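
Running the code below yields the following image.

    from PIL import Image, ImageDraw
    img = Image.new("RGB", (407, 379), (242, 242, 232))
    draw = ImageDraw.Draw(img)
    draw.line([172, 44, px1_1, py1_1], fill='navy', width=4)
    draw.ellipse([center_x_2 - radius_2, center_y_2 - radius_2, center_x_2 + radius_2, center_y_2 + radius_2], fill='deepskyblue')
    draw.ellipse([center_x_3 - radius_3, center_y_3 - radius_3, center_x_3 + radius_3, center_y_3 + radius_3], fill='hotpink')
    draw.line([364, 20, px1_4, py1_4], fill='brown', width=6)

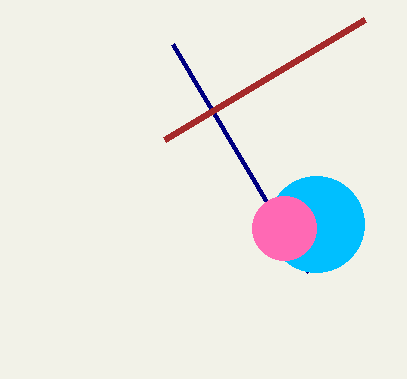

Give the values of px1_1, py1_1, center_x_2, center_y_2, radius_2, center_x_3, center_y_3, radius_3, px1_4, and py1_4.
px1_1 = 308; py1_1 = 272; center_x_2 = 316; center_y_2 = 224; radius_2 = 48; center_x_3 = 284; center_y_3 = 228; radius_3 = 32; px1_4 = 164; py1_4 = 140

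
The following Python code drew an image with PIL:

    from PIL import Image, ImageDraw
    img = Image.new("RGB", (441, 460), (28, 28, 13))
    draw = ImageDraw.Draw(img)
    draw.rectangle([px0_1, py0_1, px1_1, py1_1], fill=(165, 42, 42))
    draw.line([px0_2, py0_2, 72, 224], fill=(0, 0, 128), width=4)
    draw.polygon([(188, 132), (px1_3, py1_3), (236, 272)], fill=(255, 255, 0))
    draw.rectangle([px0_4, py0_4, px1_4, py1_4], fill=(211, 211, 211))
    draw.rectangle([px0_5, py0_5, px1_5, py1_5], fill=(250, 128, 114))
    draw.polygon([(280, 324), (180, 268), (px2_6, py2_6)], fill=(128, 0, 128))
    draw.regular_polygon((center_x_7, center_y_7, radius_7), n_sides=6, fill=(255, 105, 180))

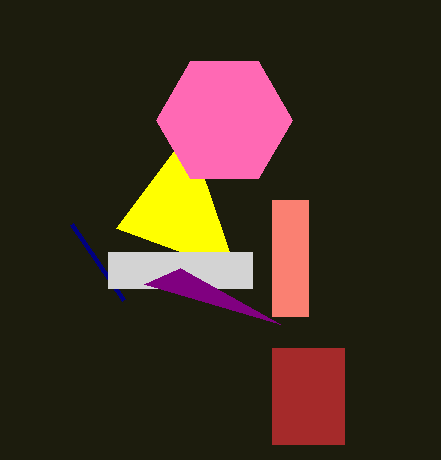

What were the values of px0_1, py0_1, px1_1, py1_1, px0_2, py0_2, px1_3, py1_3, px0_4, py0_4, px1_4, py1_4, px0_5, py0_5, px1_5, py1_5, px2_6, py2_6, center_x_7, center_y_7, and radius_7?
px0_1 = 272
py0_1 = 348
px1_1 = 344
py1_1 = 444
px0_2 = 124
py0_2 = 300
px1_3 = 116
py1_3 = 228
px0_4 = 108
py0_4 = 252
px1_4 = 252
py1_4 = 288
px0_5 = 272
py0_5 = 200
px1_5 = 308
py1_5 = 316
px2_6 = 144
py2_6 = 284
center_x_7 = 224
center_y_7 = 120
radius_7 = 68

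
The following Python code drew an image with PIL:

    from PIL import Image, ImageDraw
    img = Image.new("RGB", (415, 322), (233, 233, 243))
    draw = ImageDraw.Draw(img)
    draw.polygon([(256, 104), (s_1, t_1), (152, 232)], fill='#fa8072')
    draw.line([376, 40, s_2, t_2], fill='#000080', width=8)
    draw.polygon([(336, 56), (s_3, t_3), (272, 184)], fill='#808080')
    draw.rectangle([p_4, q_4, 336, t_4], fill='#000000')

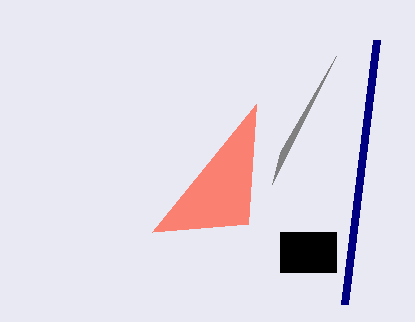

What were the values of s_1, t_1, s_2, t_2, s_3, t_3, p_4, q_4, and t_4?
s_1 = 248; t_1 = 224; s_2 = 344; t_2 = 304; s_3 = 280; t_3 = 152; p_4 = 280; q_4 = 232; t_4 = 272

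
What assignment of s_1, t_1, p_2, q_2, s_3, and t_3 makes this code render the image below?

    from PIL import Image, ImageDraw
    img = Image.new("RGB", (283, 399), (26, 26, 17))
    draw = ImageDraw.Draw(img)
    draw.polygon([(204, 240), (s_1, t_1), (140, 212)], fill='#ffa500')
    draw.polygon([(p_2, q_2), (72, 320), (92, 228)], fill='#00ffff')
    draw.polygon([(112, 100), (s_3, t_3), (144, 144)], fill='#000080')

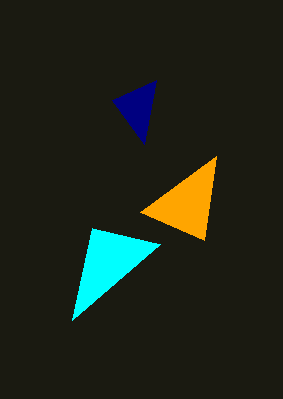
s_1 = 216; t_1 = 156; p_2 = 160; q_2 = 244; s_3 = 156; t_3 = 80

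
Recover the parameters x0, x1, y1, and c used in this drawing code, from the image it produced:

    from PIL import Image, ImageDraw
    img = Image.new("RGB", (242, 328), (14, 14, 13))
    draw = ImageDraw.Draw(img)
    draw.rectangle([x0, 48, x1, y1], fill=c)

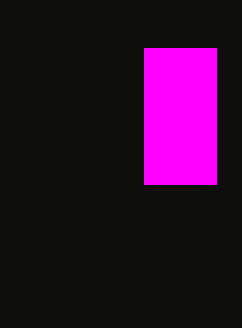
x0 = 144; x1 = 216; y1 = 184; c = 'magenta'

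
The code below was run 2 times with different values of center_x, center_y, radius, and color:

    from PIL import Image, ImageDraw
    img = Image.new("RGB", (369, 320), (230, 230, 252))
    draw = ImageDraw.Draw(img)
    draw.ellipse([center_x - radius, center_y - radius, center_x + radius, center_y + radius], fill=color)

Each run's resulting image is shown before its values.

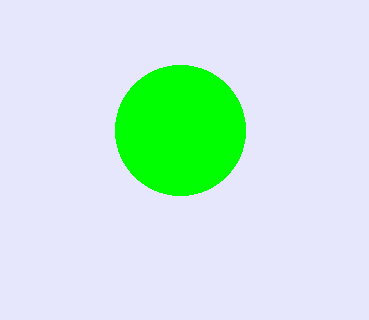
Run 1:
center_x = 180
center_y = 130
radius = 65
color = 'lime'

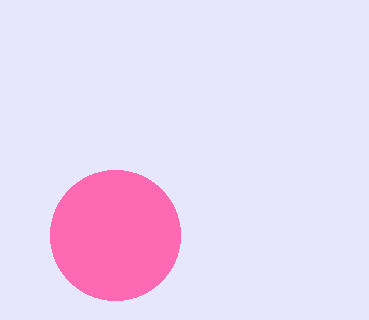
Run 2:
center_x = 115; center_y = 235; radius = 65; color = 'hotpink'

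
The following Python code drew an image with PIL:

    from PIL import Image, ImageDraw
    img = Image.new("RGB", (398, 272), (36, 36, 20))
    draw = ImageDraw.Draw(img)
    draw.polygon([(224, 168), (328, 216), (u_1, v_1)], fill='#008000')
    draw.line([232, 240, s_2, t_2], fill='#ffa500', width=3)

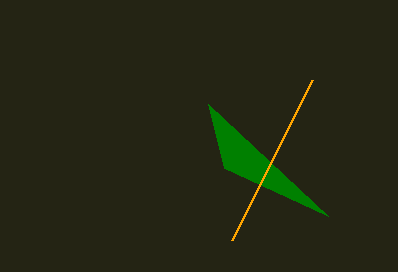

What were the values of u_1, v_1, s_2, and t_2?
u_1 = 208, v_1 = 104, s_2 = 312, t_2 = 80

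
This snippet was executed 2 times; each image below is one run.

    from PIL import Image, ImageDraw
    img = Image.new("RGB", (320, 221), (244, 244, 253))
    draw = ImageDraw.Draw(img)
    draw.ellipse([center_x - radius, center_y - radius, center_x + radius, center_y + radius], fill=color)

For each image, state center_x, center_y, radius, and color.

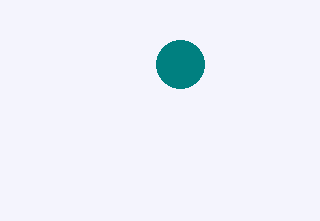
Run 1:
center_x = 180, center_y = 64, radius = 24, color = 'teal'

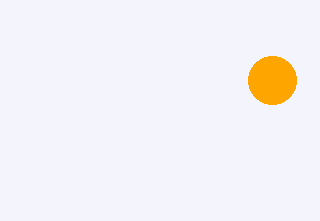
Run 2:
center_x = 272, center_y = 80, radius = 24, color = 'orange'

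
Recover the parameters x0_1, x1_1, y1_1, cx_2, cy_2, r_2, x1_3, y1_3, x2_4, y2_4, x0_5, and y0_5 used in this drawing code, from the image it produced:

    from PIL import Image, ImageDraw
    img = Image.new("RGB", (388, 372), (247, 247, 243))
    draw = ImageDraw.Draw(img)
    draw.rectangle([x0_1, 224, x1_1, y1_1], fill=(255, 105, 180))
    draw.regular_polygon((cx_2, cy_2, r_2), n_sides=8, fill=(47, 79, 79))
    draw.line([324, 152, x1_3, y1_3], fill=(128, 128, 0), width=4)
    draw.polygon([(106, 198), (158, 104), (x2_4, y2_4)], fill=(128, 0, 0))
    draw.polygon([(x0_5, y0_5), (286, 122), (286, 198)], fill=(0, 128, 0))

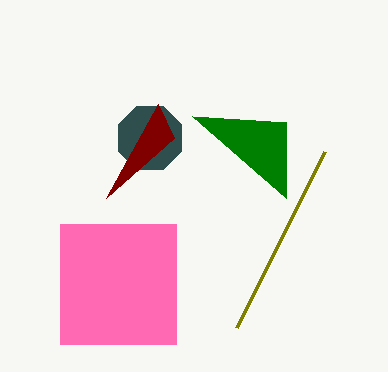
x0_1 = 60
x1_1 = 176
y1_1 = 344
cx_2 = 150
cy_2 = 138
r_2 = 34
x1_3 = 236
y1_3 = 328
x2_4 = 174
y2_4 = 138
x0_5 = 192
y0_5 = 116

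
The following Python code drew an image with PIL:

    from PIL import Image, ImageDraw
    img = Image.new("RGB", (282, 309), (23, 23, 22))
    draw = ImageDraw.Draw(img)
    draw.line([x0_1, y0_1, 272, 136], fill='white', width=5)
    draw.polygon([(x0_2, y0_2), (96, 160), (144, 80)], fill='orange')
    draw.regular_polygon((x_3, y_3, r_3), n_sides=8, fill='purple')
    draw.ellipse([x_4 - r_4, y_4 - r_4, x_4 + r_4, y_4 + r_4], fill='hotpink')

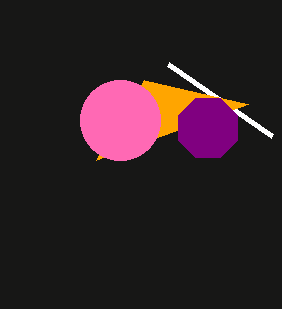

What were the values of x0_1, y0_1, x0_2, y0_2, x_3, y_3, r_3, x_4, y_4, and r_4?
x0_1 = 168; y0_1 = 64; x0_2 = 248; y0_2 = 104; x_3 = 208; y_3 = 128; r_3 = 32; x_4 = 120; y_4 = 120; r_4 = 40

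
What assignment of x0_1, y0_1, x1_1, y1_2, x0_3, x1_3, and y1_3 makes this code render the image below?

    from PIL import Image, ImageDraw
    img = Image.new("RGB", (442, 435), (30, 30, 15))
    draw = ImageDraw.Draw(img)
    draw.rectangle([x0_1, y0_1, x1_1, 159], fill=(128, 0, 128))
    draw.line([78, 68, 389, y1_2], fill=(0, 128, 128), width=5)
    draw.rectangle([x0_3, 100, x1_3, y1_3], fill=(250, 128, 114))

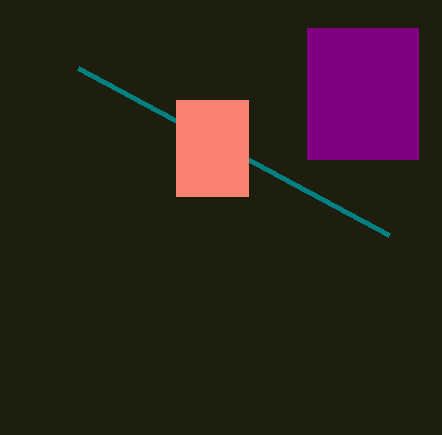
x0_1 = 307; y0_1 = 28; x1_1 = 418; y1_2 = 235; x0_3 = 176; x1_3 = 248; y1_3 = 196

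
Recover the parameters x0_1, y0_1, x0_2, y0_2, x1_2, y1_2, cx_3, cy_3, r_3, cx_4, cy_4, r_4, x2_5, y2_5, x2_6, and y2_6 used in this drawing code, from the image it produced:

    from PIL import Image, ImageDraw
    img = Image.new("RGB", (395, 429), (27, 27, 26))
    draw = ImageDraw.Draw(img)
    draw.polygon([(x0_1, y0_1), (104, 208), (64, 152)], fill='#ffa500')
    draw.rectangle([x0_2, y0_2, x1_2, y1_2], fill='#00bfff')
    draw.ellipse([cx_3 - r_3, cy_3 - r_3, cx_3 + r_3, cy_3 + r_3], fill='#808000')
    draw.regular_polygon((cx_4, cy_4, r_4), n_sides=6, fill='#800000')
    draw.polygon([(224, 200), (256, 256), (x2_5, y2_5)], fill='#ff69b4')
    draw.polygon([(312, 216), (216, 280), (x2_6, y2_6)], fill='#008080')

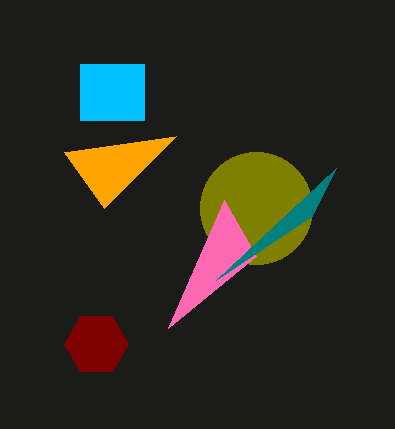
x0_1 = 176; y0_1 = 136; x0_2 = 80; y0_2 = 64; x1_2 = 144; y1_2 = 120; cx_3 = 256; cy_3 = 208; r_3 = 56; cx_4 = 96; cy_4 = 344; r_4 = 32; x2_5 = 168; y2_5 = 328; x2_6 = 336; y2_6 = 168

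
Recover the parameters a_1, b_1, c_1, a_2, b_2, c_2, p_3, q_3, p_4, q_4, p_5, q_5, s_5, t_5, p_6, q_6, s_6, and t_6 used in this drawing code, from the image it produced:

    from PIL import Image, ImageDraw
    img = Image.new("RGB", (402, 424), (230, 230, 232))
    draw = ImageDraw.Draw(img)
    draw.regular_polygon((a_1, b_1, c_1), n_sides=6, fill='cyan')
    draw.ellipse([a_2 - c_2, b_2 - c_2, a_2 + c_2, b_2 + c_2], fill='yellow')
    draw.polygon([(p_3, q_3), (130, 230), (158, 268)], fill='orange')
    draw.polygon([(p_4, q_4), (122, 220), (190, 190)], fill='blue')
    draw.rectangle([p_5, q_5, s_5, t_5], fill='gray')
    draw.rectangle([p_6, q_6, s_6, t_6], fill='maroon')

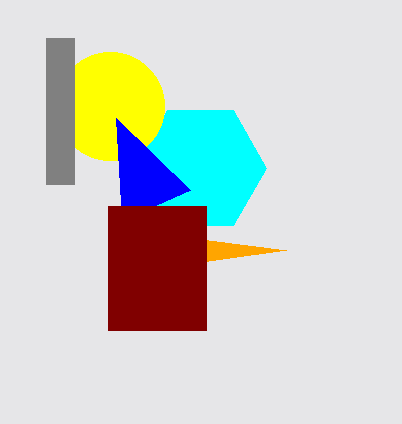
a_1 = 200; b_1 = 168; c_1 = 66; a_2 = 110; b_2 = 106; c_2 = 54; p_3 = 286; q_3 = 250; p_4 = 116; q_4 = 118; p_5 = 46; q_5 = 38; s_5 = 74; t_5 = 184; p_6 = 108; q_6 = 206; s_6 = 206; t_6 = 330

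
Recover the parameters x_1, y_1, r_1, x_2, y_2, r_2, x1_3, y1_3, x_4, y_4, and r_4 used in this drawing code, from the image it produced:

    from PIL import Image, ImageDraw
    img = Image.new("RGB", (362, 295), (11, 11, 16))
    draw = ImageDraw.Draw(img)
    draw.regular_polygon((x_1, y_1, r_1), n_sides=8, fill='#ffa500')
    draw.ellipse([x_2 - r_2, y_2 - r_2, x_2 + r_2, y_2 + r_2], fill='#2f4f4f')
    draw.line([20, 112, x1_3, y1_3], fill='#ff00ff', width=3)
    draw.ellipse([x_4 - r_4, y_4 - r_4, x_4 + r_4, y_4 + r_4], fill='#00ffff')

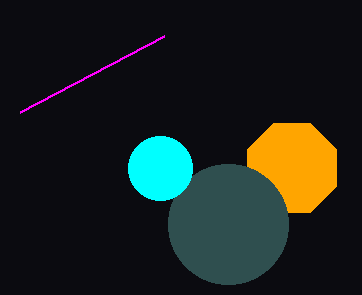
x_1 = 292; y_1 = 168; r_1 = 48; x_2 = 228; y_2 = 224; r_2 = 60; x1_3 = 164; y1_3 = 36; x_4 = 160; y_4 = 168; r_4 = 32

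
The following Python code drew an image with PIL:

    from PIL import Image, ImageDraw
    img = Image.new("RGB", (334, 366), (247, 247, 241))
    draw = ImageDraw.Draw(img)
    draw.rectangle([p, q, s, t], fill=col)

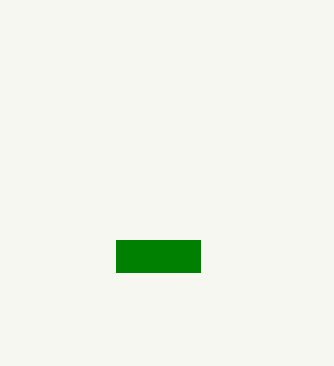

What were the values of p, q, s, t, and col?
p = 116, q = 240, s = 200, t = 272, col = 'green'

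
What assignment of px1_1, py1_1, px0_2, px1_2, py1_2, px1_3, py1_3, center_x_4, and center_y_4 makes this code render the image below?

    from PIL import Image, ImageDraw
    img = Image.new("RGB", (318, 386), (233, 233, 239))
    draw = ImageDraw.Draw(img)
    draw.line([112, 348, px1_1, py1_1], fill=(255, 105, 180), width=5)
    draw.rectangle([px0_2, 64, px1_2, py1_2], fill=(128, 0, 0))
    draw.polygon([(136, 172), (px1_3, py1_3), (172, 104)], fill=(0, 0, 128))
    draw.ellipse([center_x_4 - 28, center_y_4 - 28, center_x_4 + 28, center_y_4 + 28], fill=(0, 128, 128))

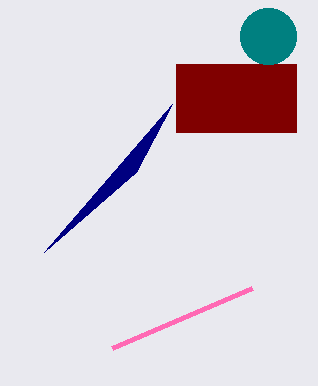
px1_1 = 252
py1_1 = 288
px0_2 = 176
px1_2 = 296
py1_2 = 132
px1_3 = 44
py1_3 = 252
center_x_4 = 268
center_y_4 = 36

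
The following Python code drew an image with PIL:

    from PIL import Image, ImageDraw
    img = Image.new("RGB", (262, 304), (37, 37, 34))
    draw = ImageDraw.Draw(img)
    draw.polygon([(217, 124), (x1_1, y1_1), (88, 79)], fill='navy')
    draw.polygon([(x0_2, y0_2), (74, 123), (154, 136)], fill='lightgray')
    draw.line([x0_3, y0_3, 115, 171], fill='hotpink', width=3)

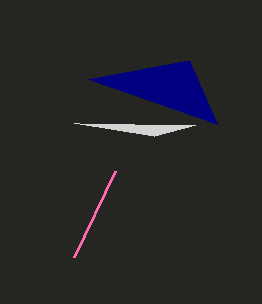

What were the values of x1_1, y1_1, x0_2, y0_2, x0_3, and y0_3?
x1_1 = 189; y1_1 = 60; x0_2 = 195; y0_2 = 125; x0_3 = 74; y0_3 = 257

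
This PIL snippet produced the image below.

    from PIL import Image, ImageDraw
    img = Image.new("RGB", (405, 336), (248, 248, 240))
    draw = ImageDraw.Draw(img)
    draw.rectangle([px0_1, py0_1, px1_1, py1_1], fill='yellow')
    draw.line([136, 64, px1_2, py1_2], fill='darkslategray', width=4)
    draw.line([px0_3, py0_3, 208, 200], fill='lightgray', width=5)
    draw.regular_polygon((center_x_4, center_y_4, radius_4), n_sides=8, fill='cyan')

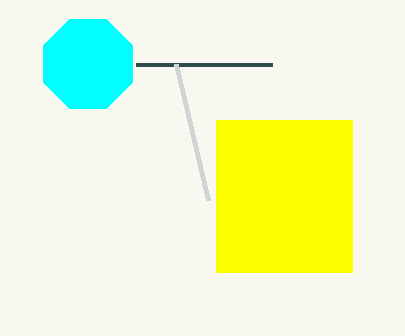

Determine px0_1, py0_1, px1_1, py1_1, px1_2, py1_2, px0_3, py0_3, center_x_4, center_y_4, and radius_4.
px0_1 = 216; py0_1 = 120; px1_1 = 352; py1_1 = 272; px1_2 = 272; py1_2 = 64; px0_3 = 176; py0_3 = 64; center_x_4 = 88; center_y_4 = 64; radius_4 = 48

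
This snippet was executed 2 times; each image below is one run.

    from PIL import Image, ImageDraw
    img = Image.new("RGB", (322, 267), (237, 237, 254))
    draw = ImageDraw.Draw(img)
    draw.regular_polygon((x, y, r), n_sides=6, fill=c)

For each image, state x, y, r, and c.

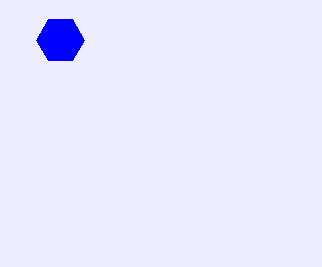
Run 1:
x = 60, y = 40, r = 24, c = 'blue'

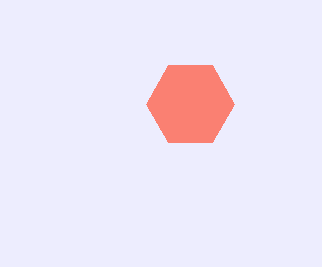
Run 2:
x = 190
y = 104
r = 44
c = 'salmon'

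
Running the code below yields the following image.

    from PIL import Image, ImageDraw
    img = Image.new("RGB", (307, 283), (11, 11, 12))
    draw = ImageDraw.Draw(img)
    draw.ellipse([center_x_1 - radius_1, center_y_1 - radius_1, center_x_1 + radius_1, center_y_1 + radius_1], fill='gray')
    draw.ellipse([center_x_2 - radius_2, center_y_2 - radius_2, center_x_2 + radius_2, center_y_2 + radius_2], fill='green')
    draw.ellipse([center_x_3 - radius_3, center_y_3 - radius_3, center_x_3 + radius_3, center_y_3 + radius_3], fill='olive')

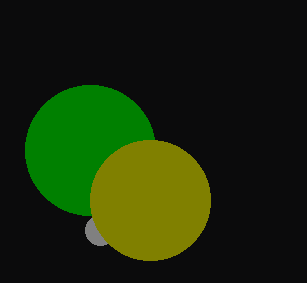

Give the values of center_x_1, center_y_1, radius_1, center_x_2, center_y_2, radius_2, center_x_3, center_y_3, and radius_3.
center_x_1 = 100
center_y_1 = 230
radius_1 = 15
center_x_2 = 90
center_y_2 = 150
radius_2 = 65
center_x_3 = 150
center_y_3 = 200
radius_3 = 60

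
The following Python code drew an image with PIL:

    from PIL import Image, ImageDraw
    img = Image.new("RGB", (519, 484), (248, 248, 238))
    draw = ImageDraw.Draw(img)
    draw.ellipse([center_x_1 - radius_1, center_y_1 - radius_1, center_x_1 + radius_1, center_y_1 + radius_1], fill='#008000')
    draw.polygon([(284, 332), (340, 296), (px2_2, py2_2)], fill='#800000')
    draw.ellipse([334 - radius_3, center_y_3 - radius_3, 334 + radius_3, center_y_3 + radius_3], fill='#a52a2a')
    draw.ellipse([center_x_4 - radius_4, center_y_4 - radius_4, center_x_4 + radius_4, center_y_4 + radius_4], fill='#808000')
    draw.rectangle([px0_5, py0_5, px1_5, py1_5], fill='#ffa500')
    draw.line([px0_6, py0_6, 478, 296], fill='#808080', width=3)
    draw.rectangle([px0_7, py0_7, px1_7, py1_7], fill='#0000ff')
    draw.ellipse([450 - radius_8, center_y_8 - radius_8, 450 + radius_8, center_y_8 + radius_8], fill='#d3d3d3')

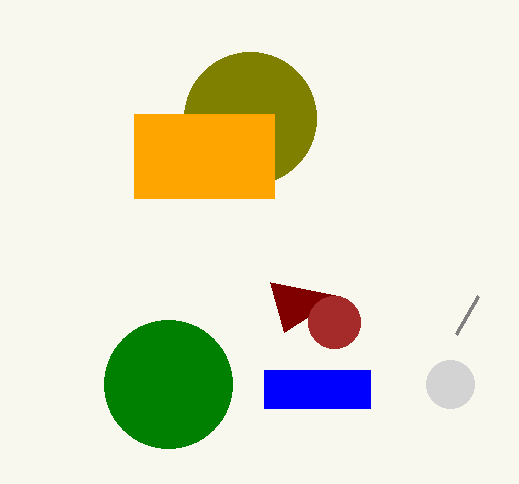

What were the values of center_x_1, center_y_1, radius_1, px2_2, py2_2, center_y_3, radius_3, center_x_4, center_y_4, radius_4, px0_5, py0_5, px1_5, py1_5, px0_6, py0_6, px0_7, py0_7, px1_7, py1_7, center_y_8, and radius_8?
center_x_1 = 168
center_y_1 = 384
radius_1 = 64
px2_2 = 270
py2_2 = 282
center_y_3 = 322
radius_3 = 26
center_x_4 = 250
center_y_4 = 118
radius_4 = 66
px0_5 = 134
py0_5 = 114
px1_5 = 274
py1_5 = 198
px0_6 = 456
py0_6 = 334
px0_7 = 264
py0_7 = 370
px1_7 = 370
py1_7 = 408
center_y_8 = 384
radius_8 = 24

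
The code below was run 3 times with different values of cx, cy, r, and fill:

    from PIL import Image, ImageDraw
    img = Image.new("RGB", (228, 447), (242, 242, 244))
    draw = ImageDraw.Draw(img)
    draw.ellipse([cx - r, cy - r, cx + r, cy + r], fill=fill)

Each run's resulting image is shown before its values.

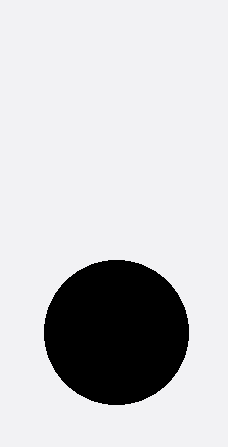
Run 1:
cx = 116
cy = 332
r = 72
fill = 'black'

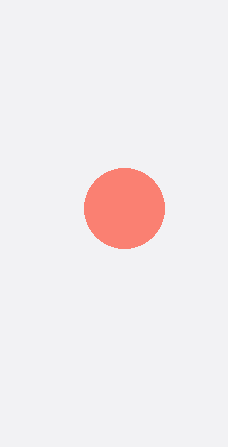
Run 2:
cx = 124, cy = 208, r = 40, fill = 'salmon'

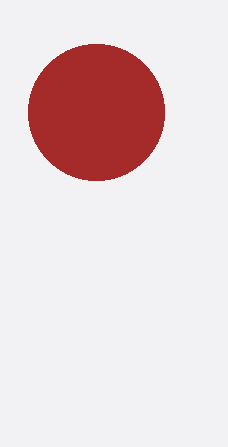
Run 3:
cx = 96
cy = 112
r = 68
fill = 'brown'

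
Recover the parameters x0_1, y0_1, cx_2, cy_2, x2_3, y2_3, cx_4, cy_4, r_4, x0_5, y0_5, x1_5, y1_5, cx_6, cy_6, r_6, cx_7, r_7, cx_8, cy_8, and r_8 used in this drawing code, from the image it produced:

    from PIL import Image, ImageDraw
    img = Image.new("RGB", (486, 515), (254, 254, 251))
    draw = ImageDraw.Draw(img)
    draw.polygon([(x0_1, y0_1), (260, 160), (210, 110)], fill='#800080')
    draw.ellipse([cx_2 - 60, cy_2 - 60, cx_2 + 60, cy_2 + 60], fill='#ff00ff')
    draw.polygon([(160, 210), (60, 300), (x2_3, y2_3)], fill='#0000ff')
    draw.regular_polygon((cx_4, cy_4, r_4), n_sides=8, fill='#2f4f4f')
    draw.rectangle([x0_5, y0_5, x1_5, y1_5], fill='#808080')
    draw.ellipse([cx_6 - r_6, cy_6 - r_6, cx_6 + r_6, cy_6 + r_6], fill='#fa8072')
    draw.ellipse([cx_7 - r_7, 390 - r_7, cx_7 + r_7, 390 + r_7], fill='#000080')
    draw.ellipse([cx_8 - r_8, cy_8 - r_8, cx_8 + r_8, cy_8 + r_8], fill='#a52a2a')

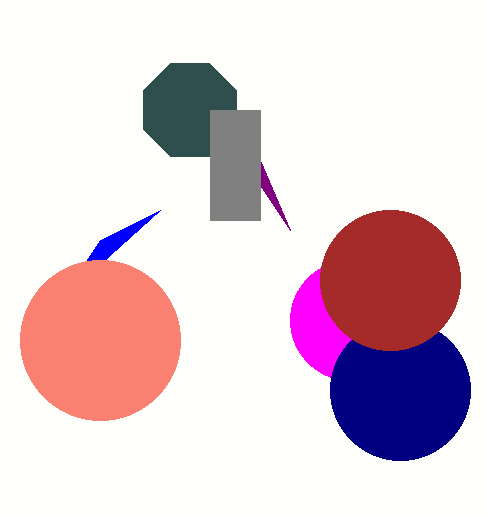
x0_1 = 290, y0_1 = 230, cx_2 = 350, cy_2 = 320, x2_3 = 100, y2_3 = 240, cx_4 = 190, cy_4 = 110, r_4 = 50, x0_5 = 210, y0_5 = 110, x1_5 = 260, y1_5 = 220, cx_6 = 100, cy_6 = 340, r_6 = 80, cx_7 = 400, r_7 = 70, cx_8 = 390, cy_8 = 280, r_8 = 70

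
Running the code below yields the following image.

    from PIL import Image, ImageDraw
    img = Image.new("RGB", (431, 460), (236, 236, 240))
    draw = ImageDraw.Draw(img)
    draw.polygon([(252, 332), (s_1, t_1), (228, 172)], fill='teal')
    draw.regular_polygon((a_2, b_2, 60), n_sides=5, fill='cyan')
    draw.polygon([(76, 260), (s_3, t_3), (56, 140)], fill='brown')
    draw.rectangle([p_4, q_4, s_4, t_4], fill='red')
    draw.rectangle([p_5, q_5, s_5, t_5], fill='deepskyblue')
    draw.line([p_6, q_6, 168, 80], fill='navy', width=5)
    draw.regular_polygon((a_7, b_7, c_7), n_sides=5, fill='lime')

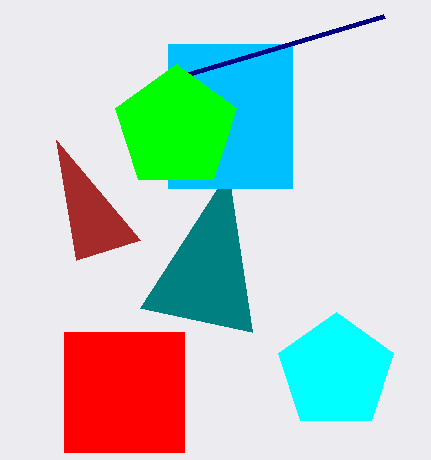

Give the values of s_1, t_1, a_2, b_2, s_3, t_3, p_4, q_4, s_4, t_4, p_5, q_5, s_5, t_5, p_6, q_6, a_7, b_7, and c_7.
s_1 = 140; t_1 = 308; a_2 = 336; b_2 = 372; s_3 = 140; t_3 = 240; p_4 = 64; q_4 = 332; s_4 = 184; t_4 = 452; p_5 = 168; q_5 = 44; s_5 = 292; t_5 = 188; p_6 = 384; q_6 = 16; a_7 = 176; b_7 = 128; c_7 = 64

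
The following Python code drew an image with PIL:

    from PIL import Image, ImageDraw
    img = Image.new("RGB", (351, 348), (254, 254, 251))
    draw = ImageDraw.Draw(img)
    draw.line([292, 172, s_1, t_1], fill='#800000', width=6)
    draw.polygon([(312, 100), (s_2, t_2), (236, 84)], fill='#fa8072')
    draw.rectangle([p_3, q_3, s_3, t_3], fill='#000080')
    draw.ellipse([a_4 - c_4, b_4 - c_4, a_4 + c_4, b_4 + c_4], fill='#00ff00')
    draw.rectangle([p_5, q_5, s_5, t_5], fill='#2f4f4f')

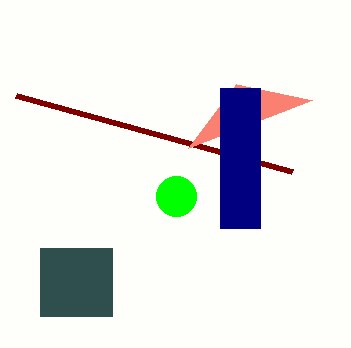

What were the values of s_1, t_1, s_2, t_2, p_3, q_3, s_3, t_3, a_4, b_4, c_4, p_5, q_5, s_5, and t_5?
s_1 = 16, t_1 = 96, s_2 = 188, t_2 = 148, p_3 = 220, q_3 = 88, s_3 = 260, t_3 = 228, a_4 = 176, b_4 = 196, c_4 = 20, p_5 = 40, q_5 = 248, s_5 = 112, t_5 = 316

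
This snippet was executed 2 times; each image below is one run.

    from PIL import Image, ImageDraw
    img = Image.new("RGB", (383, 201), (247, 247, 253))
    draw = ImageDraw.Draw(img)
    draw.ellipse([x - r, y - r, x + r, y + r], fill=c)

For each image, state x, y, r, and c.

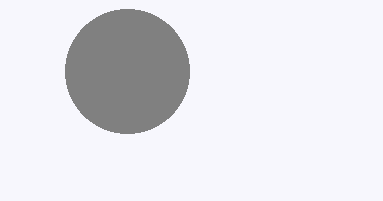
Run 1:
x = 127
y = 71
r = 62
c = 'gray'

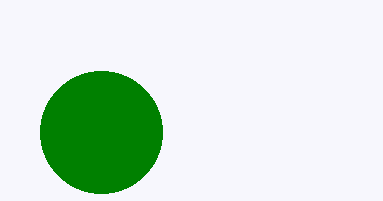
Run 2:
x = 101
y = 132
r = 61
c = 'green'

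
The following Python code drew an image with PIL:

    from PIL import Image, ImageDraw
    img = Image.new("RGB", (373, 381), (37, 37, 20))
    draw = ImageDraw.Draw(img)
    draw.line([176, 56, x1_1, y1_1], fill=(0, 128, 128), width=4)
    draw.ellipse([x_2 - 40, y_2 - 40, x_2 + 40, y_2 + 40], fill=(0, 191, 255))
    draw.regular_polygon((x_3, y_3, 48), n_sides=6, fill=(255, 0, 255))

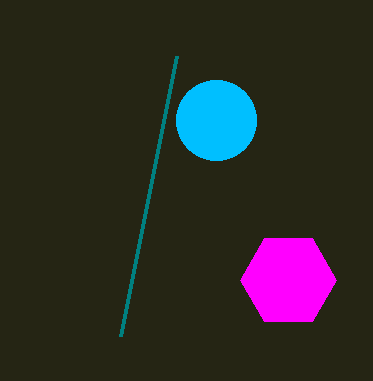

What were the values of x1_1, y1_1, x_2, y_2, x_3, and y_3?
x1_1 = 120; y1_1 = 336; x_2 = 216; y_2 = 120; x_3 = 288; y_3 = 280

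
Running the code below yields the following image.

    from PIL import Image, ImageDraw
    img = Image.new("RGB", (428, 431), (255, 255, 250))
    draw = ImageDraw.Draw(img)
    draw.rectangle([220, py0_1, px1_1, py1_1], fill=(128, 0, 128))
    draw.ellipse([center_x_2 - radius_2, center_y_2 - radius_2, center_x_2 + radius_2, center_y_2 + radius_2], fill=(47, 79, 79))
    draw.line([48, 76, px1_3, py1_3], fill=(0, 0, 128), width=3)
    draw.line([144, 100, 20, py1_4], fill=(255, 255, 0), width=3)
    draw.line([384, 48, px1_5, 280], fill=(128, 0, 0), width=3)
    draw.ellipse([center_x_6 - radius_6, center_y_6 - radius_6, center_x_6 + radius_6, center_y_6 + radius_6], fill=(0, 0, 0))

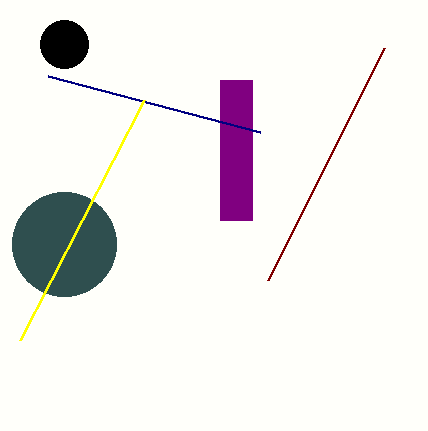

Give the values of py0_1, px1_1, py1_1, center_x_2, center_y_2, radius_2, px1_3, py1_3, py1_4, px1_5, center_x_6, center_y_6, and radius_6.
py0_1 = 80; px1_1 = 252; py1_1 = 220; center_x_2 = 64; center_y_2 = 244; radius_2 = 52; px1_3 = 260; py1_3 = 132; py1_4 = 340; px1_5 = 268; center_x_6 = 64; center_y_6 = 44; radius_6 = 24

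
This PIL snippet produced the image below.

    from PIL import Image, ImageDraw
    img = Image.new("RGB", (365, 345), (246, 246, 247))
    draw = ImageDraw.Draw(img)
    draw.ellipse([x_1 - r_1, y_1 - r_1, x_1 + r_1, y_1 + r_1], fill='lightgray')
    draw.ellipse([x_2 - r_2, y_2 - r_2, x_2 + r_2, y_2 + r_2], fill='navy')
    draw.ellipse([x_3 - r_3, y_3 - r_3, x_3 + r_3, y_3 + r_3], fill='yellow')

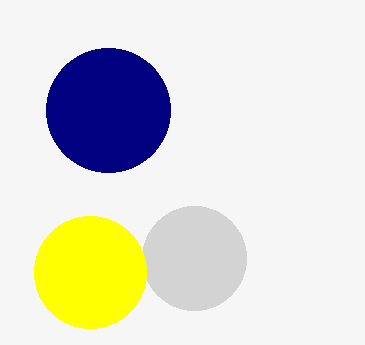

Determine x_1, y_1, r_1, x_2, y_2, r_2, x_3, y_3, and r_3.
x_1 = 194
y_1 = 258
r_1 = 52
x_2 = 108
y_2 = 110
r_2 = 62
x_3 = 90
y_3 = 272
r_3 = 56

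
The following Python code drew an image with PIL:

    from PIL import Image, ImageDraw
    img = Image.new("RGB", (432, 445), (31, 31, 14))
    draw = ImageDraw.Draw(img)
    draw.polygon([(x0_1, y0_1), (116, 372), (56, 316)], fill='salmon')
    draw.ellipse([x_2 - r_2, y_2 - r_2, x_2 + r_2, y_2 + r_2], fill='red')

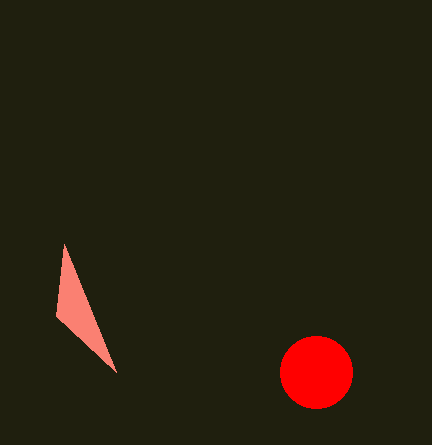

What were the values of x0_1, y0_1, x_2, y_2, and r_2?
x0_1 = 64
y0_1 = 244
x_2 = 316
y_2 = 372
r_2 = 36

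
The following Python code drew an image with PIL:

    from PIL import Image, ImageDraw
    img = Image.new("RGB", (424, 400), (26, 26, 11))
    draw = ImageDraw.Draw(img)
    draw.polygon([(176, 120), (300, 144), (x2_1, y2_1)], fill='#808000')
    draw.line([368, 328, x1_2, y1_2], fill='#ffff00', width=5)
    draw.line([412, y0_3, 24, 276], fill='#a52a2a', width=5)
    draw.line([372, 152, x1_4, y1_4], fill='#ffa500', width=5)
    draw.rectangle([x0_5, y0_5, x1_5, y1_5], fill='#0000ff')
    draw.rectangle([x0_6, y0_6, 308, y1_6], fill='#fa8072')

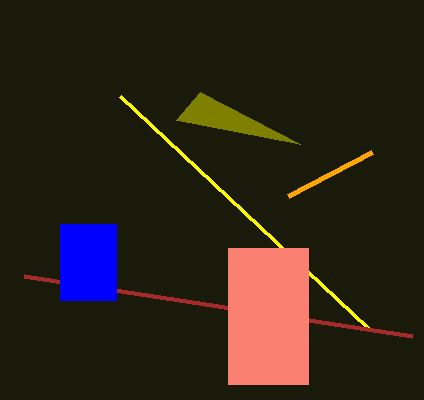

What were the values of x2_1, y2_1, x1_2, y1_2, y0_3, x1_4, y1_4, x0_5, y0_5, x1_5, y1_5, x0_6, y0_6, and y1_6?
x2_1 = 200
y2_1 = 92
x1_2 = 120
y1_2 = 96
y0_3 = 336
x1_4 = 288
y1_4 = 196
x0_5 = 60
y0_5 = 224
x1_5 = 116
y1_5 = 300
x0_6 = 228
y0_6 = 248
y1_6 = 384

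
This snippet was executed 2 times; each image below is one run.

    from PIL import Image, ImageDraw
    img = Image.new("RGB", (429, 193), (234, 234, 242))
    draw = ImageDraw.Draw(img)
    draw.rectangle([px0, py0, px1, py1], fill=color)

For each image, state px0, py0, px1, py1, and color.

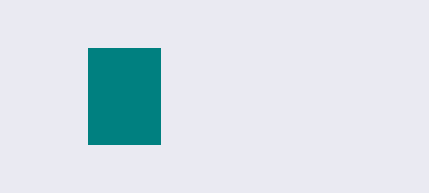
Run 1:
px0 = 88
py0 = 48
px1 = 160
py1 = 144
color = 'teal'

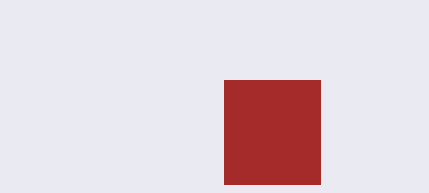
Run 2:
px0 = 224, py0 = 80, px1 = 320, py1 = 184, color = 'brown'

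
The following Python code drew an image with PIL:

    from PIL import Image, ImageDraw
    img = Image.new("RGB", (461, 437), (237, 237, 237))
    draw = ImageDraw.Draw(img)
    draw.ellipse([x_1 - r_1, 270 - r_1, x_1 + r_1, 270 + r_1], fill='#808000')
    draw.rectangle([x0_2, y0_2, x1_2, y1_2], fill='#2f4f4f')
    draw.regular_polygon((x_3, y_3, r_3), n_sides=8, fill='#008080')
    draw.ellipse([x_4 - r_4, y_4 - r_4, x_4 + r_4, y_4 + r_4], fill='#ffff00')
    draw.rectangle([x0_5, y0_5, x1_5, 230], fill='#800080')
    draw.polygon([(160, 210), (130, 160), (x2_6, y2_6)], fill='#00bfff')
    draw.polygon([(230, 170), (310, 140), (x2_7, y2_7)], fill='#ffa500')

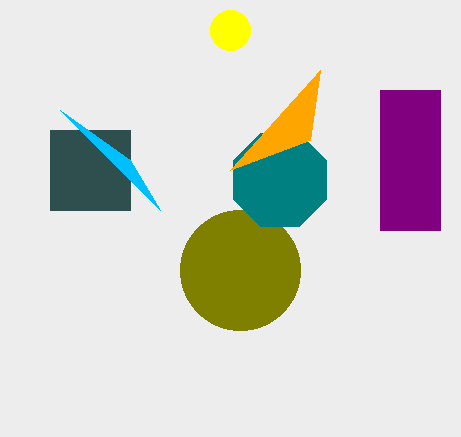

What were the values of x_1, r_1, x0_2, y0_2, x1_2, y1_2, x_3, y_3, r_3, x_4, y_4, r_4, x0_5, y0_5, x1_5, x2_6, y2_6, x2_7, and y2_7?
x_1 = 240; r_1 = 60; x0_2 = 50; y0_2 = 130; x1_2 = 130; y1_2 = 210; x_3 = 280; y_3 = 180; r_3 = 50; x_4 = 230; y_4 = 30; r_4 = 20; x0_5 = 380; y0_5 = 90; x1_5 = 440; x2_6 = 60; y2_6 = 110; x2_7 = 320; y2_7 = 70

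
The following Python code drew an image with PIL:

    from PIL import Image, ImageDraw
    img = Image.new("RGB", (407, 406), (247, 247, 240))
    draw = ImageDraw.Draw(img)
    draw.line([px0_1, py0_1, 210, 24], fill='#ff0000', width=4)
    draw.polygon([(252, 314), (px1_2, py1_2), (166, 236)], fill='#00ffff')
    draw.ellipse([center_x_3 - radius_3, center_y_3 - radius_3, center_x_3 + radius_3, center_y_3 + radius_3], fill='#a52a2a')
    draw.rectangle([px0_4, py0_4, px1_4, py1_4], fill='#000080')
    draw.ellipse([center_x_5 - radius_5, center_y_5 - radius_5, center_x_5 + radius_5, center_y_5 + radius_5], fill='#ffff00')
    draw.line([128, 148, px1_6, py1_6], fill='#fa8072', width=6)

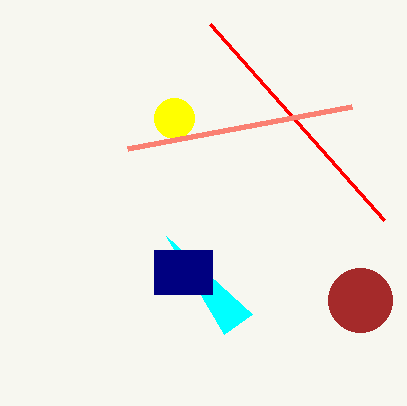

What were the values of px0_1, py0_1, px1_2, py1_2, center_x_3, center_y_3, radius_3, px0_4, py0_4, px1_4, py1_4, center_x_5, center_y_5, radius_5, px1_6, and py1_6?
px0_1 = 384, py0_1 = 220, px1_2 = 224, py1_2 = 334, center_x_3 = 360, center_y_3 = 300, radius_3 = 32, px0_4 = 154, py0_4 = 250, px1_4 = 212, py1_4 = 294, center_x_5 = 174, center_y_5 = 118, radius_5 = 20, px1_6 = 352, py1_6 = 106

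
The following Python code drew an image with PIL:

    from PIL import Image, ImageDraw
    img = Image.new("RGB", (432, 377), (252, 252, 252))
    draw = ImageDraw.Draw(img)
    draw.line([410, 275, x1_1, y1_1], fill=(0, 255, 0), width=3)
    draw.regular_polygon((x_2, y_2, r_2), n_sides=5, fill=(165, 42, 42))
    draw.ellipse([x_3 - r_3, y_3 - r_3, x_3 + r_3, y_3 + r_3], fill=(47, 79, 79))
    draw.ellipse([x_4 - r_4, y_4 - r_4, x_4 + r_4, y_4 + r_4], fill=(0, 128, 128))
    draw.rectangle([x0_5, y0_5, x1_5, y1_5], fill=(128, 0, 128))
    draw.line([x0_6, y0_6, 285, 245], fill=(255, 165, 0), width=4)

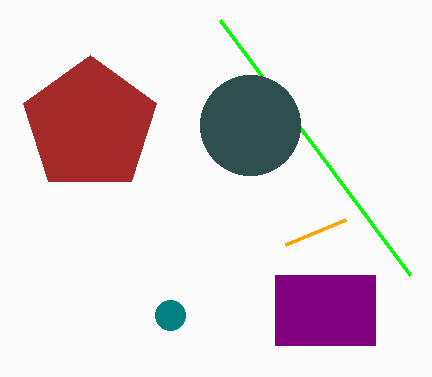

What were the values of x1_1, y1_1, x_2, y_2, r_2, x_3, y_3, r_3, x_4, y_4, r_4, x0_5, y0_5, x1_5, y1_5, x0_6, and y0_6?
x1_1 = 220, y1_1 = 20, x_2 = 90, y_2 = 125, r_2 = 70, x_3 = 250, y_3 = 125, r_3 = 50, x_4 = 170, y_4 = 315, r_4 = 15, x0_5 = 275, y0_5 = 275, x1_5 = 375, y1_5 = 345, x0_6 = 345, y0_6 = 220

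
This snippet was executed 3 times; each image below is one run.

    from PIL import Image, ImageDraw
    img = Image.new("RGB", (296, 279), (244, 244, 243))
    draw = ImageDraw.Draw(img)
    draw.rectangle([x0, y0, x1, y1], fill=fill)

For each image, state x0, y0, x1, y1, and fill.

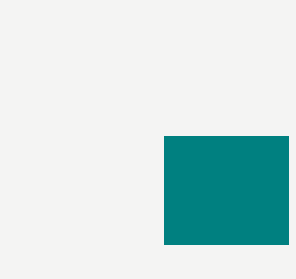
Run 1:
x0 = 164
y0 = 136
x1 = 288
y1 = 244
fill = 'teal'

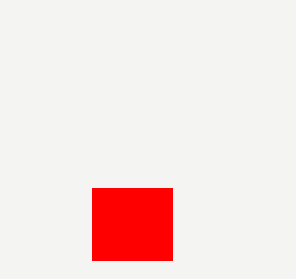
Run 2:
x0 = 92; y0 = 188; x1 = 172; y1 = 260; fill = 'red'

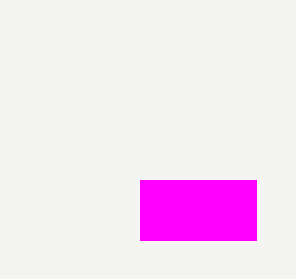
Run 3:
x0 = 140; y0 = 180; x1 = 256; y1 = 240; fill = 'magenta'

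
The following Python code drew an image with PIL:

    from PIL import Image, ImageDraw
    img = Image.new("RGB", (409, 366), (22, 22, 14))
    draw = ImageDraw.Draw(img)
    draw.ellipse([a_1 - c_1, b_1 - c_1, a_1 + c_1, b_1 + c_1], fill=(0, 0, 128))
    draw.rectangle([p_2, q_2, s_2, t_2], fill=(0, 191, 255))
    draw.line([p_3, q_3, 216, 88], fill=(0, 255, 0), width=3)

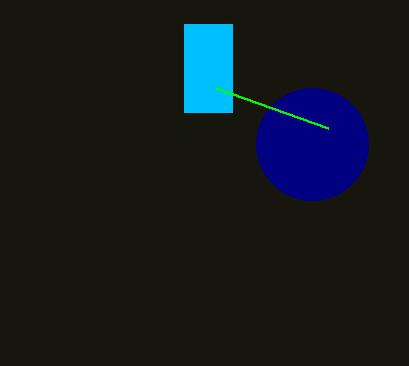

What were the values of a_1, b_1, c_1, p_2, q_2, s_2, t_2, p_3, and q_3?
a_1 = 312
b_1 = 144
c_1 = 56
p_2 = 184
q_2 = 24
s_2 = 232
t_2 = 112
p_3 = 328
q_3 = 128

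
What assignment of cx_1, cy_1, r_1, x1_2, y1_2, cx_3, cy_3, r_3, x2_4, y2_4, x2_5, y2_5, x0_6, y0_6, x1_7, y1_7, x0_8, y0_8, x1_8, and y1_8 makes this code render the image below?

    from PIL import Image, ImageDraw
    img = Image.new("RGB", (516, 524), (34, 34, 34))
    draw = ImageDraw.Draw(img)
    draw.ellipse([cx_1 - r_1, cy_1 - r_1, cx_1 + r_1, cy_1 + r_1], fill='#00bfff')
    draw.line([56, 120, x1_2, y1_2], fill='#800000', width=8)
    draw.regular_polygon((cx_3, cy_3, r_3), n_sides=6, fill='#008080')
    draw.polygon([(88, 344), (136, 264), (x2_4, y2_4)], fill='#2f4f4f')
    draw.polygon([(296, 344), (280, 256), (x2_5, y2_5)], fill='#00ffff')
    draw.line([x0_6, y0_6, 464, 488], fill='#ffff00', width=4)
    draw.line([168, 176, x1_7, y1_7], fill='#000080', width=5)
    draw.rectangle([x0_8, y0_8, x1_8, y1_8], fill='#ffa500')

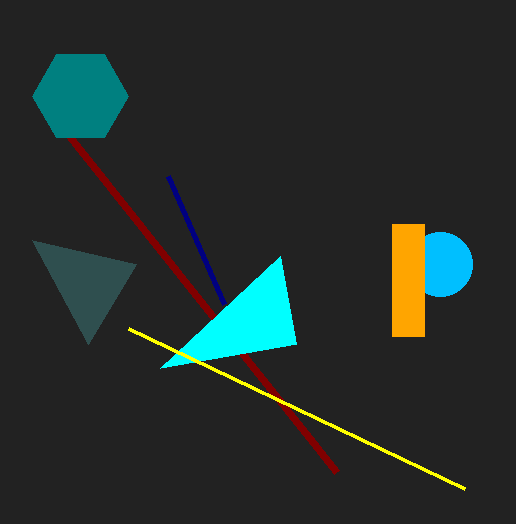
cx_1 = 440
cy_1 = 264
r_1 = 32
x1_2 = 336
y1_2 = 472
cx_3 = 80
cy_3 = 96
r_3 = 48
x2_4 = 32
y2_4 = 240
x2_5 = 160
y2_5 = 368
x0_6 = 128
y0_6 = 328
x1_7 = 224
y1_7 = 304
x0_8 = 392
y0_8 = 224
x1_8 = 424
y1_8 = 336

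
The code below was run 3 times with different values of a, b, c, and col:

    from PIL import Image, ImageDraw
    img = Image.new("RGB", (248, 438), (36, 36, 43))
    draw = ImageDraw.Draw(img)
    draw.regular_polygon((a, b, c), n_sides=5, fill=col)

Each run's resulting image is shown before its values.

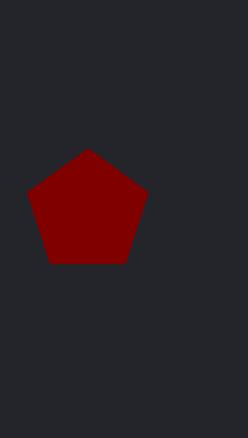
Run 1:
a = 88
b = 212
c = 64
col = 'maroon'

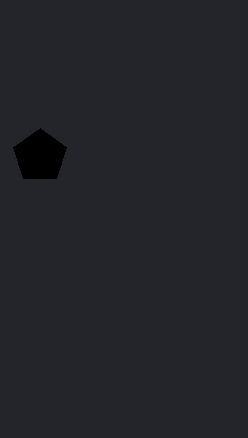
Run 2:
a = 40; b = 156; c = 28; col = 'black'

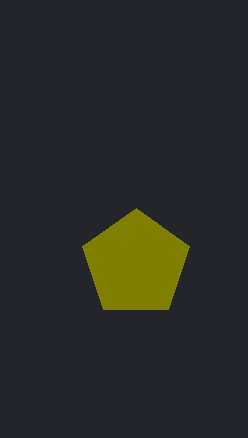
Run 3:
a = 136, b = 264, c = 56, col = 'olive'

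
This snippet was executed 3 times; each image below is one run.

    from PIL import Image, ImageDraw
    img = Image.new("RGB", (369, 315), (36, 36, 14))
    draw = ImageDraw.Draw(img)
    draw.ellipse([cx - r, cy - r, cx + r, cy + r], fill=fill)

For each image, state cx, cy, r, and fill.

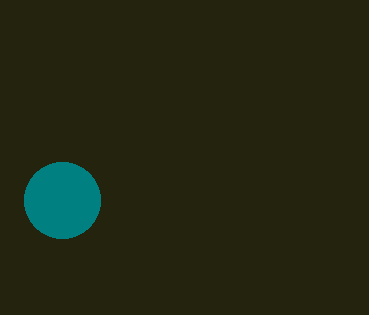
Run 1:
cx = 62; cy = 200; r = 38; fill = 'teal'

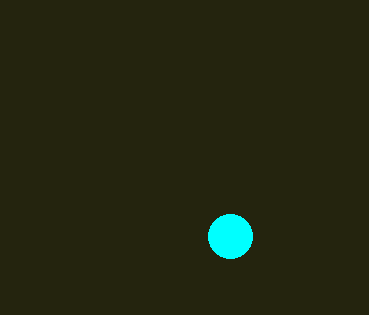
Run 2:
cx = 230
cy = 236
r = 22
fill = 'cyan'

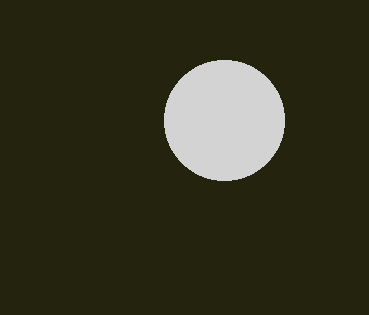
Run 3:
cx = 224, cy = 120, r = 60, fill = 'lightgray'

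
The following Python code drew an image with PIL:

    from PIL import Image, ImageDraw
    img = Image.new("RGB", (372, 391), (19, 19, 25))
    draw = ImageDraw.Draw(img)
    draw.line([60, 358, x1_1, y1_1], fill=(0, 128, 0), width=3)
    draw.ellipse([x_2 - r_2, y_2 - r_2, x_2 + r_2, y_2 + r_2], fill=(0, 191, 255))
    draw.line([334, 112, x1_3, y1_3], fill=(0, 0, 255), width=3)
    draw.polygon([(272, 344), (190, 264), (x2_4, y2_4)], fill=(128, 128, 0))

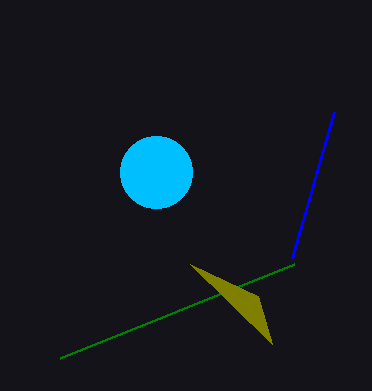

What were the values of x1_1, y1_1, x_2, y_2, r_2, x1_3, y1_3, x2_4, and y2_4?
x1_1 = 294, y1_1 = 264, x_2 = 156, y_2 = 172, r_2 = 36, x1_3 = 292, y1_3 = 258, x2_4 = 258, y2_4 = 296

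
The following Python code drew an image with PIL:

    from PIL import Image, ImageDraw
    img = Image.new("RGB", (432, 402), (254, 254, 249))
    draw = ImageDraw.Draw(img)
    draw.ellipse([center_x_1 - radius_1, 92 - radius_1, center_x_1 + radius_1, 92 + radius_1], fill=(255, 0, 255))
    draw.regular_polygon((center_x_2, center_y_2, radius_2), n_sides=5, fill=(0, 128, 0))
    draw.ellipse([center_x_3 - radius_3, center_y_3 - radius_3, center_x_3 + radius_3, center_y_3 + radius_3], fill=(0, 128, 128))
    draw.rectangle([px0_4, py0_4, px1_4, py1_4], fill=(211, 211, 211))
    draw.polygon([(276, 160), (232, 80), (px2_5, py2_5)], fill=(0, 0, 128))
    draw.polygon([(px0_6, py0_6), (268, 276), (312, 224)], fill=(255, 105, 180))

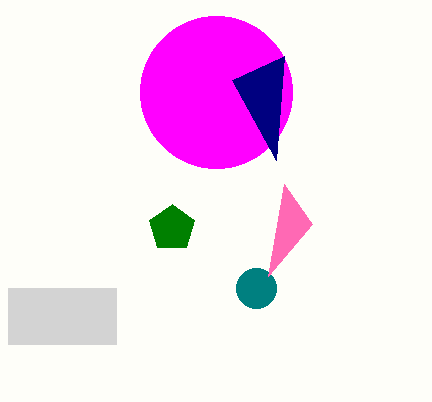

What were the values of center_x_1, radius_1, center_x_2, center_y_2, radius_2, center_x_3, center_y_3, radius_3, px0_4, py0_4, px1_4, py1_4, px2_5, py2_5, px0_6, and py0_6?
center_x_1 = 216, radius_1 = 76, center_x_2 = 172, center_y_2 = 228, radius_2 = 24, center_x_3 = 256, center_y_3 = 288, radius_3 = 20, px0_4 = 8, py0_4 = 288, px1_4 = 116, py1_4 = 344, px2_5 = 284, py2_5 = 56, px0_6 = 284, py0_6 = 184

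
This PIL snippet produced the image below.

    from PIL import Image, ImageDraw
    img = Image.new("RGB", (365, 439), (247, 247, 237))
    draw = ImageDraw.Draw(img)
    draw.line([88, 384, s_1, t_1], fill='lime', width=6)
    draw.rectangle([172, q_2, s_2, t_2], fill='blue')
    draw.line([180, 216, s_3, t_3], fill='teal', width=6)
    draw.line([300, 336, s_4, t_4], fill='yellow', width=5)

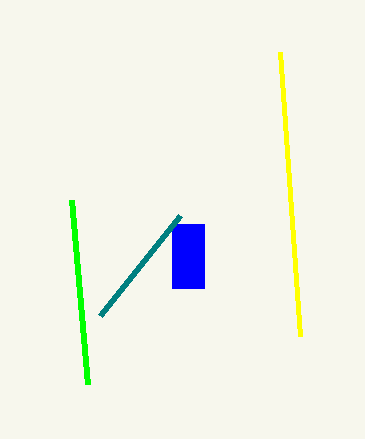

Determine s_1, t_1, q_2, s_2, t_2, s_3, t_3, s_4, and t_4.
s_1 = 72; t_1 = 200; q_2 = 224; s_2 = 204; t_2 = 288; s_3 = 100; t_3 = 316; s_4 = 280; t_4 = 52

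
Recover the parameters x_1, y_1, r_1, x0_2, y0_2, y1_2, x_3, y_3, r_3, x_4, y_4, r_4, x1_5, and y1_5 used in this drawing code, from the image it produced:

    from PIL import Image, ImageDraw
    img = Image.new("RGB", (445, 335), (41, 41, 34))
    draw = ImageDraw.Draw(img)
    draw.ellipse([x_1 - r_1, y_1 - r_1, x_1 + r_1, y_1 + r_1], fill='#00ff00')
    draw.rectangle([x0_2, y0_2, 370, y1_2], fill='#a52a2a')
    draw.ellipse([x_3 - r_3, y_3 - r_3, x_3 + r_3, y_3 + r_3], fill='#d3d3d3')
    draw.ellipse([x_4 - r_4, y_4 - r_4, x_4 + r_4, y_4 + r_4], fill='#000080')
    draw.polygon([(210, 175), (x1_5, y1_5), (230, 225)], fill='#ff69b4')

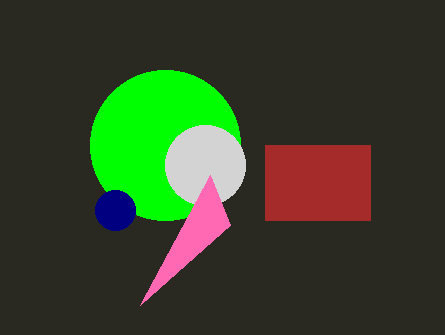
x_1 = 165
y_1 = 145
r_1 = 75
x0_2 = 265
y0_2 = 145
y1_2 = 220
x_3 = 205
y_3 = 165
r_3 = 40
x_4 = 115
y_4 = 210
r_4 = 20
x1_5 = 140
y1_5 = 305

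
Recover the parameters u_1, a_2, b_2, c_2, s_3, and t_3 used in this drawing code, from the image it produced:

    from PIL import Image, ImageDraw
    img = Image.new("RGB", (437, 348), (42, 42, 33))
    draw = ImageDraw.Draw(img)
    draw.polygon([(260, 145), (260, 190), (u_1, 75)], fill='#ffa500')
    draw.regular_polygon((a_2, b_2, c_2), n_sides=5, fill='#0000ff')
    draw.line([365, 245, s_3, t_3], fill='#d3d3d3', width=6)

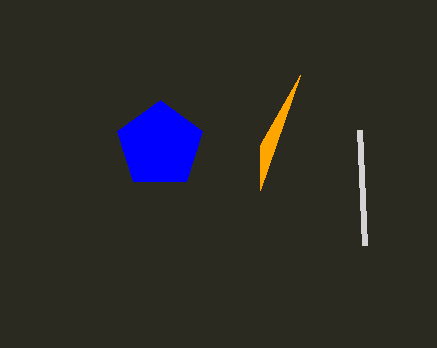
u_1 = 300; a_2 = 160; b_2 = 145; c_2 = 45; s_3 = 360; t_3 = 130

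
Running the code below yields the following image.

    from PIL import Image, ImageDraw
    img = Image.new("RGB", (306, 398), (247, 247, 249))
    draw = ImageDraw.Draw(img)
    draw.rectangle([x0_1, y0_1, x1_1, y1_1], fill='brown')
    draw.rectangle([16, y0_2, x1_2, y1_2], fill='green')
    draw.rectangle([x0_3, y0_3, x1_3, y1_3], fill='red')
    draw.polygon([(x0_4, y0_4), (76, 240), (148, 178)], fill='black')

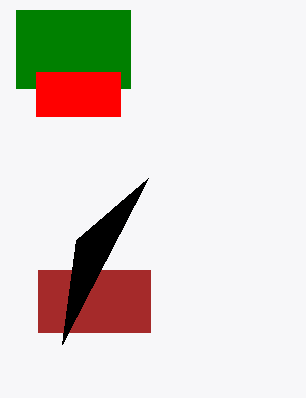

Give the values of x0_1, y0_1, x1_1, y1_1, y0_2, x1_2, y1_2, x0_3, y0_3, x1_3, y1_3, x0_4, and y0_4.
x0_1 = 38; y0_1 = 270; x1_1 = 150; y1_1 = 332; y0_2 = 10; x1_2 = 130; y1_2 = 88; x0_3 = 36; y0_3 = 72; x1_3 = 120; y1_3 = 116; x0_4 = 62; y0_4 = 344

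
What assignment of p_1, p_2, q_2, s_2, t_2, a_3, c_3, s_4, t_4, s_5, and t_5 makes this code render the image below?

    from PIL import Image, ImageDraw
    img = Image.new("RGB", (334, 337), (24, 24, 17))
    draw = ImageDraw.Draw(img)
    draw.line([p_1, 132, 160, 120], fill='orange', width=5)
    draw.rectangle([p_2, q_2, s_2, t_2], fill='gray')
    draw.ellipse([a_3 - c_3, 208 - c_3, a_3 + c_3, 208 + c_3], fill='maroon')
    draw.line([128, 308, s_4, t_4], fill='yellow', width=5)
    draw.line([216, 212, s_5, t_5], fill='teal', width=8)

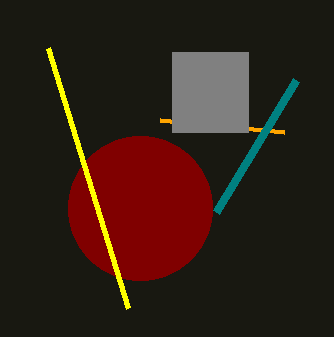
p_1 = 284, p_2 = 172, q_2 = 52, s_2 = 248, t_2 = 132, a_3 = 140, c_3 = 72, s_4 = 48, t_4 = 48, s_5 = 296, t_5 = 80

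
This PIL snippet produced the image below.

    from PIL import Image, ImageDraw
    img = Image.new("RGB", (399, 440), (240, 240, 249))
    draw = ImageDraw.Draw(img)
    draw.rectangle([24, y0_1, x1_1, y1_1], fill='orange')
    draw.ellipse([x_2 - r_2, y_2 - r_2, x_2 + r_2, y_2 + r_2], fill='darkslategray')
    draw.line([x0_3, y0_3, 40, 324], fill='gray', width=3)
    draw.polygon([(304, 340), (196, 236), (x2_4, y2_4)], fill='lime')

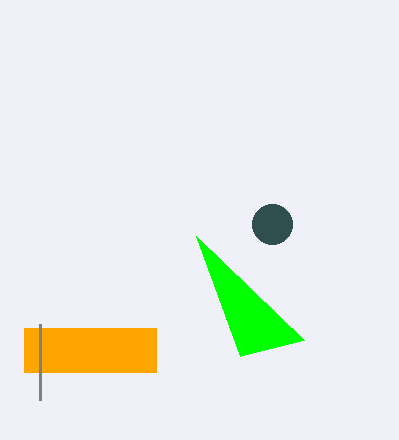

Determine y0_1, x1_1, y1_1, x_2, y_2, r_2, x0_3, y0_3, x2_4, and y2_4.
y0_1 = 328
x1_1 = 156
y1_1 = 372
x_2 = 272
y_2 = 224
r_2 = 20
x0_3 = 40
y0_3 = 400
x2_4 = 240
y2_4 = 356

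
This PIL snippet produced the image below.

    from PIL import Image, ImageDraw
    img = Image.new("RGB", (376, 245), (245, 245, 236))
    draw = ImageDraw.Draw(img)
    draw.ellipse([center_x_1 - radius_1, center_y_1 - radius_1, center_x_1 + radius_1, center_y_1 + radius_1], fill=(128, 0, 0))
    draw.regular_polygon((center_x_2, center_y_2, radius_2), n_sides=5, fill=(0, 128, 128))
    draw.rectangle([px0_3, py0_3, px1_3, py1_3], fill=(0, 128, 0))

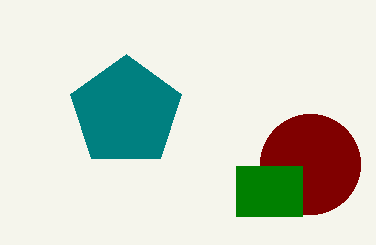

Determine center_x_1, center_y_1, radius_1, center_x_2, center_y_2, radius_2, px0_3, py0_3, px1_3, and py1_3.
center_x_1 = 310
center_y_1 = 164
radius_1 = 50
center_x_2 = 126
center_y_2 = 112
radius_2 = 58
px0_3 = 236
py0_3 = 166
px1_3 = 302
py1_3 = 216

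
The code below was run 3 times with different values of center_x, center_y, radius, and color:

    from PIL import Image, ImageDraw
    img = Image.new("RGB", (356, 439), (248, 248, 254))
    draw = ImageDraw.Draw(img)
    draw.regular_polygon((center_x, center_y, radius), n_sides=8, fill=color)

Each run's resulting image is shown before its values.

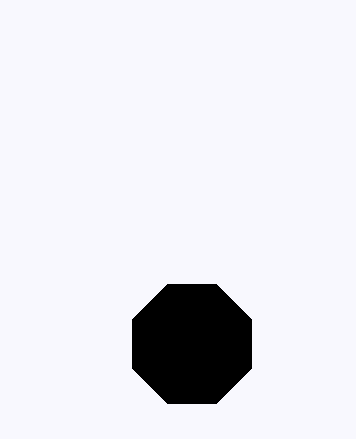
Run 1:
center_x = 192; center_y = 344; radius = 64; color = 'black'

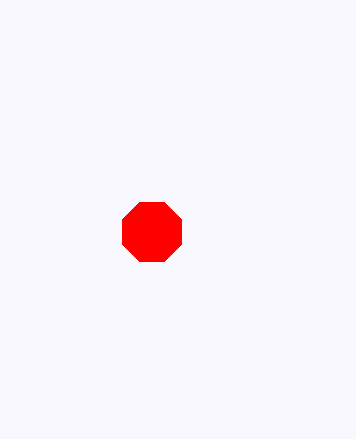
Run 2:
center_x = 152
center_y = 232
radius = 32
color = 'red'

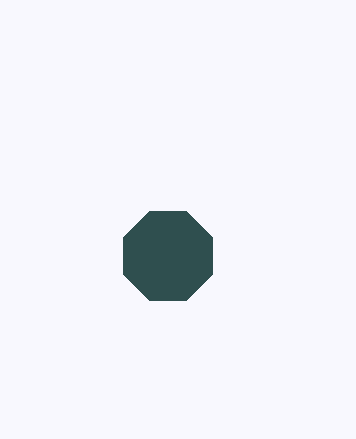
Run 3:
center_x = 168
center_y = 256
radius = 48
color = 'darkslategray'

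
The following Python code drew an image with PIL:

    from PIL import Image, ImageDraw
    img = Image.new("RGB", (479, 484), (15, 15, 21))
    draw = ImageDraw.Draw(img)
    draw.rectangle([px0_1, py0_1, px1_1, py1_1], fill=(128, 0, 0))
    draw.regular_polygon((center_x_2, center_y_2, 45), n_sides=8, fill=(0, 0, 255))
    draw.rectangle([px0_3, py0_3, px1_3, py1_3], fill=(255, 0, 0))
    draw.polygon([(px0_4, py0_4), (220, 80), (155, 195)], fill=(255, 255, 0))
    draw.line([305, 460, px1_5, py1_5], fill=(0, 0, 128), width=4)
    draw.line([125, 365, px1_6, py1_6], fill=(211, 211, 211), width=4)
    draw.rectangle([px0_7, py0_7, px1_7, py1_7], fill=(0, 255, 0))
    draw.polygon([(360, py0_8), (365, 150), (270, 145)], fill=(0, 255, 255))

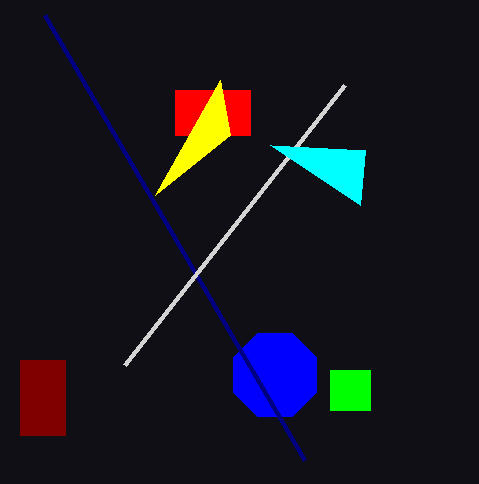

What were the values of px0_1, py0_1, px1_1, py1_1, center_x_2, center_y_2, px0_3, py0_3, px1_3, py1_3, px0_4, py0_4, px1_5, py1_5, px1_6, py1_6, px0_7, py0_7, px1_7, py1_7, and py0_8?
px0_1 = 20, py0_1 = 360, px1_1 = 65, py1_1 = 435, center_x_2 = 275, center_y_2 = 375, px0_3 = 175, py0_3 = 90, px1_3 = 250, py1_3 = 135, px0_4 = 230, py0_4 = 135, px1_5 = 45, py1_5 = 15, px1_6 = 345, py1_6 = 85, px0_7 = 330, py0_7 = 370, px1_7 = 370, py1_7 = 410, py0_8 = 205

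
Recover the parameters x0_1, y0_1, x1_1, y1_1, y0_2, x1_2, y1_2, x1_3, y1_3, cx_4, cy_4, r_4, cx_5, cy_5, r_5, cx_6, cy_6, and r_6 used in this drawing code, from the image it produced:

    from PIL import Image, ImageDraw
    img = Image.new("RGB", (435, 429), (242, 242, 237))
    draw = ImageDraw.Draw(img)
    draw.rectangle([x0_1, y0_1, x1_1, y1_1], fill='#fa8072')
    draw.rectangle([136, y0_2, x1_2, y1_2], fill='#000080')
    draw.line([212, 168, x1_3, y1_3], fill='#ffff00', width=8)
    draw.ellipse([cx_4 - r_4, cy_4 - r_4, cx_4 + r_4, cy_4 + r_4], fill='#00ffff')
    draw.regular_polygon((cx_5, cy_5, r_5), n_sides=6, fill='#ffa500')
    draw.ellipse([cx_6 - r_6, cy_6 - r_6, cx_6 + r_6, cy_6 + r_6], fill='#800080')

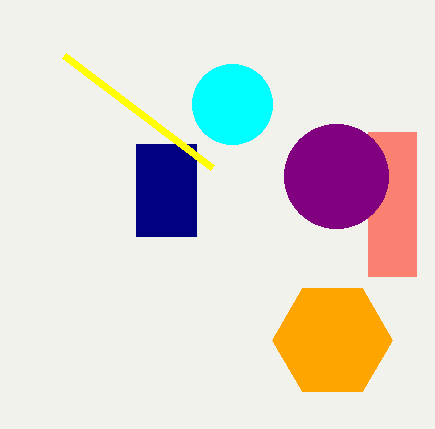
x0_1 = 368
y0_1 = 132
x1_1 = 416
y1_1 = 276
y0_2 = 144
x1_2 = 196
y1_2 = 236
x1_3 = 64
y1_3 = 56
cx_4 = 232
cy_4 = 104
r_4 = 40
cx_5 = 332
cy_5 = 340
r_5 = 60
cx_6 = 336
cy_6 = 176
r_6 = 52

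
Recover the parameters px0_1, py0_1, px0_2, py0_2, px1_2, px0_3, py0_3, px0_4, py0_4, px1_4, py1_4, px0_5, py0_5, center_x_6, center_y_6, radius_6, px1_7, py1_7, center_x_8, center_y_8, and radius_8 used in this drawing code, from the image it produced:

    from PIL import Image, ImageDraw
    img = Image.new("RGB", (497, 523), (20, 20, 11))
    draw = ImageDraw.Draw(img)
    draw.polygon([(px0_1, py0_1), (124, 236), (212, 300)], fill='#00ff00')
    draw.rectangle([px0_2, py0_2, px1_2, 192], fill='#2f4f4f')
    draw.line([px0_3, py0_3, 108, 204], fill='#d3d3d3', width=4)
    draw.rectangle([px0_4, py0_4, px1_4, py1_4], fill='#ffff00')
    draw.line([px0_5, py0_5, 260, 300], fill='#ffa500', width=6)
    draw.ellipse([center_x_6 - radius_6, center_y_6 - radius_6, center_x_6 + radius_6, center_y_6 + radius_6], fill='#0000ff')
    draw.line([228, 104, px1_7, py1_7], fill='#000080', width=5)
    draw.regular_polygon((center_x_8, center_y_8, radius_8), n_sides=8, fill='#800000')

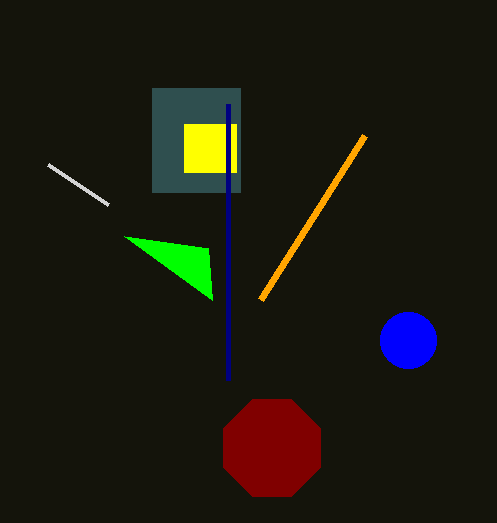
px0_1 = 208
py0_1 = 248
px0_2 = 152
py0_2 = 88
px1_2 = 240
px0_3 = 48
py0_3 = 164
px0_4 = 184
py0_4 = 124
px1_4 = 236
py1_4 = 172
px0_5 = 364
py0_5 = 136
center_x_6 = 408
center_y_6 = 340
radius_6 = 28
px1_7 = 228
py1_7 = 380
center_x_8 = 272
center_y_8 = 448
radius_8 = 52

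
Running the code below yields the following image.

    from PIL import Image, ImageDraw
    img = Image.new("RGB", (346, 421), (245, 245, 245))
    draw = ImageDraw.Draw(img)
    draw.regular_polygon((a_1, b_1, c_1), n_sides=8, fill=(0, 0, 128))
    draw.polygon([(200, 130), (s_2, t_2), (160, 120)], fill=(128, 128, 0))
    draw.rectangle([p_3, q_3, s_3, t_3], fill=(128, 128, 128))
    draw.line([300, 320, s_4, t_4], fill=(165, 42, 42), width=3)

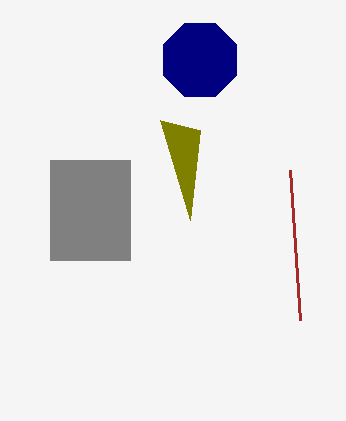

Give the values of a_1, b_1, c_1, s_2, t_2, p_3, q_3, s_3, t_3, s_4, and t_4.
a_1 = 200, b_1 = 60, c_1 = 40, s_2 = 190, t_2 = 220, p_3 = 50, q_3 = 160, s_3 = 130, t_3 = 260, s_4 = 290, t_4 = 170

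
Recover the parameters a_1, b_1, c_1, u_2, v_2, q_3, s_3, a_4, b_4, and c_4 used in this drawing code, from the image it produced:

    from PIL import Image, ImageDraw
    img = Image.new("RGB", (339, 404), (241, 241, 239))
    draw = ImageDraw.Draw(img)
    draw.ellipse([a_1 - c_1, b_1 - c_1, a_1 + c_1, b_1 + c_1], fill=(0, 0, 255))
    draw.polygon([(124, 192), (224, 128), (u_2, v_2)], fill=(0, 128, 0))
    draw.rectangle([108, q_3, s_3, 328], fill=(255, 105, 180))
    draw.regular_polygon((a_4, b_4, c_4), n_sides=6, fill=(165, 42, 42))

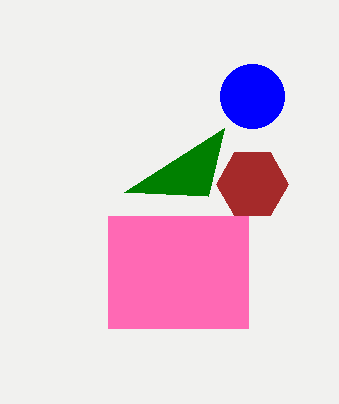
a_1 = 252
b_1 = 96
c_1 = 32
u_2 = 208
v_2 = 196
q_3 = 216
s_3 = 248
a_4 = 252
b_4 = 184
c_4 = 36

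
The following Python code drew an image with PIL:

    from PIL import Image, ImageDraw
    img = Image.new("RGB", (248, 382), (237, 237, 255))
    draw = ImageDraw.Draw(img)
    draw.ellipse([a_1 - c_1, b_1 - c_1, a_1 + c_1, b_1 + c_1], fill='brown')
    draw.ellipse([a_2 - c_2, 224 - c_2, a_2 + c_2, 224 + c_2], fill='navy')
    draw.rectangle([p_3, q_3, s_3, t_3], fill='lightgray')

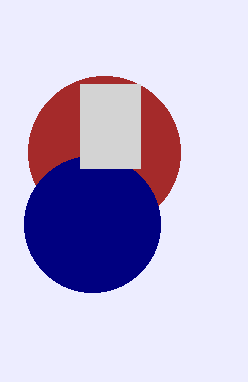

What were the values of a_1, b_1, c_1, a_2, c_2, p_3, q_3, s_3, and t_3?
a_1 = 104
b_1 = 152
c_1 = 76
a_2 = 92
c_2 = 68
p_3 = 80
q_3 = 84
s_3 = 140
t_3 = 168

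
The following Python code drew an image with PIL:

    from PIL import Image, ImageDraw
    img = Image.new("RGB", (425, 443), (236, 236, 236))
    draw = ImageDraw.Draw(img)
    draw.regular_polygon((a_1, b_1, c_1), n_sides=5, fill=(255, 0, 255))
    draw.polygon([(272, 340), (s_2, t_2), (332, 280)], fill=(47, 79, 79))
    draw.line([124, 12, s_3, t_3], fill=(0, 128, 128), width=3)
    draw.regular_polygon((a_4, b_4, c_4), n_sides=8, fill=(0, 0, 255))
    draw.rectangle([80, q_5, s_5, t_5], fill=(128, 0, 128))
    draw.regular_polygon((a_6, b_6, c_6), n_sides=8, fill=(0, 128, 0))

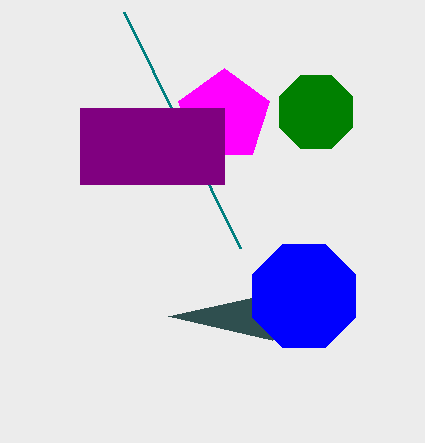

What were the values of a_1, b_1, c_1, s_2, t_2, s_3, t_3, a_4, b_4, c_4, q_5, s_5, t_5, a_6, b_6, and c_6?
a_1 = 224, b_1 = 116, c_1 = 48, s_2 = 168, t_2 = 316, s_3 = 240, t_3 = 248, a_4 = 304, b_4 = 296, c_4 = 56, q_5 = 108, s_5 = 224, t_5 = 184, a_6 = 316, b_6 = 112, c_6 = 40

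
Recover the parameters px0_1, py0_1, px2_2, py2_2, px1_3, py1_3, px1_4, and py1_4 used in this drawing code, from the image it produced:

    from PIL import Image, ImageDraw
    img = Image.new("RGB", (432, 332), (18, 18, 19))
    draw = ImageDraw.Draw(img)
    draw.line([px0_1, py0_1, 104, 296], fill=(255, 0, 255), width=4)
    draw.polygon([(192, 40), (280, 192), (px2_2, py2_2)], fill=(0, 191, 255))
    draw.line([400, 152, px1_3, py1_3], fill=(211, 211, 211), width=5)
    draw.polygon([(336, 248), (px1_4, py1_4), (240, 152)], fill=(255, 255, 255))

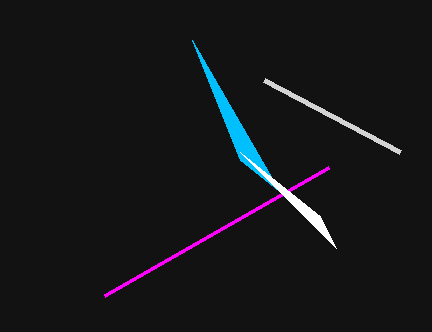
px0_1 = 328; py0_1 = 168; px2_2 = 240; py2_2 = 160; px1_3 = 264; py1_3 = 80; px1_4 = 320; py1_4 = 216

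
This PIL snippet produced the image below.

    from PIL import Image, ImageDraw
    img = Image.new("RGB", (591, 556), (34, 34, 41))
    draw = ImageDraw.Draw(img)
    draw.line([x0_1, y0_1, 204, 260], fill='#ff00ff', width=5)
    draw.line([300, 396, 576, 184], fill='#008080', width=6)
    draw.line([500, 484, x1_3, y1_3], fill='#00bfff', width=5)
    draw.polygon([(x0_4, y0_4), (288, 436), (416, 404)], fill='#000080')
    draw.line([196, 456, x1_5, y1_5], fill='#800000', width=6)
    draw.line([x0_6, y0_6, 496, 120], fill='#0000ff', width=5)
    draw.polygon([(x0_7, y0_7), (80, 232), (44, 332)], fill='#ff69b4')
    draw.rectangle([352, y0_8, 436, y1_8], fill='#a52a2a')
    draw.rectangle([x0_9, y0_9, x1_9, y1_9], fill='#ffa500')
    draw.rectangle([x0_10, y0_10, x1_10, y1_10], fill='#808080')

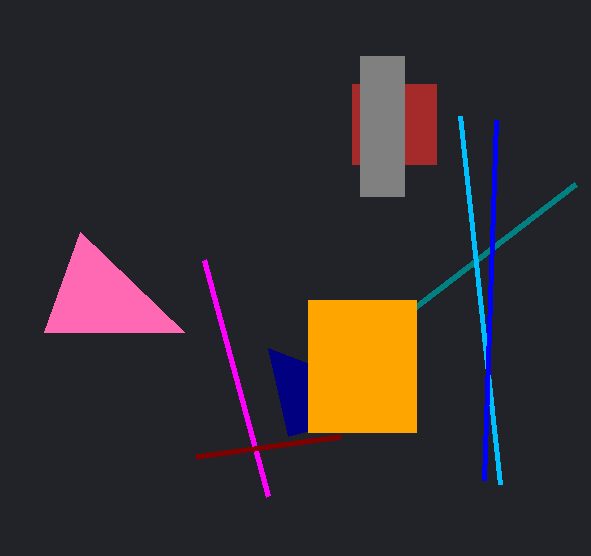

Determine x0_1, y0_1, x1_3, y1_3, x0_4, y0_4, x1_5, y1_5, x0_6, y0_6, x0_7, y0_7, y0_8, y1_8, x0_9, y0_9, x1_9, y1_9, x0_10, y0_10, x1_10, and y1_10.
x0_1 = 268, y0_1 = 496, x1_3 = 460, y1_3 = 116, x0_4 = 268, y0_4 = 348, x1_5 = 340, y1_5 = 436, x0_6 = 484, y0_6 = 480, x0_7 = 184, y0_7 = 332, y0_8 = 84, y1_8 = 164, x0_9 = 308, y0_9 = 300, x1_9 = 416, y1_9 = 432, x0_10 = 360, y0_10 = 56, x1_10 = 404, y1_10 = 196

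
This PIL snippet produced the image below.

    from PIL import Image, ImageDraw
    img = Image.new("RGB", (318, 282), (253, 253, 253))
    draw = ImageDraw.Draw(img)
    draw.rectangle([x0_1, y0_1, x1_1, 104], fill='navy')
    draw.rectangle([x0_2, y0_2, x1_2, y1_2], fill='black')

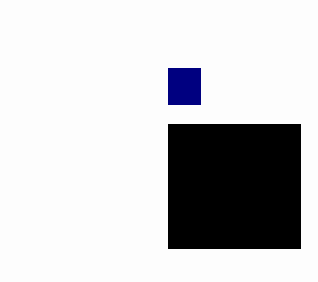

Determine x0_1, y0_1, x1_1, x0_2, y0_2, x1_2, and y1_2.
x0_1 = 168
y0_1 = 68
x1_1 = 200
x0_2 = 168
y0_2 = 124
x1_2 = 300
y1_2 = 248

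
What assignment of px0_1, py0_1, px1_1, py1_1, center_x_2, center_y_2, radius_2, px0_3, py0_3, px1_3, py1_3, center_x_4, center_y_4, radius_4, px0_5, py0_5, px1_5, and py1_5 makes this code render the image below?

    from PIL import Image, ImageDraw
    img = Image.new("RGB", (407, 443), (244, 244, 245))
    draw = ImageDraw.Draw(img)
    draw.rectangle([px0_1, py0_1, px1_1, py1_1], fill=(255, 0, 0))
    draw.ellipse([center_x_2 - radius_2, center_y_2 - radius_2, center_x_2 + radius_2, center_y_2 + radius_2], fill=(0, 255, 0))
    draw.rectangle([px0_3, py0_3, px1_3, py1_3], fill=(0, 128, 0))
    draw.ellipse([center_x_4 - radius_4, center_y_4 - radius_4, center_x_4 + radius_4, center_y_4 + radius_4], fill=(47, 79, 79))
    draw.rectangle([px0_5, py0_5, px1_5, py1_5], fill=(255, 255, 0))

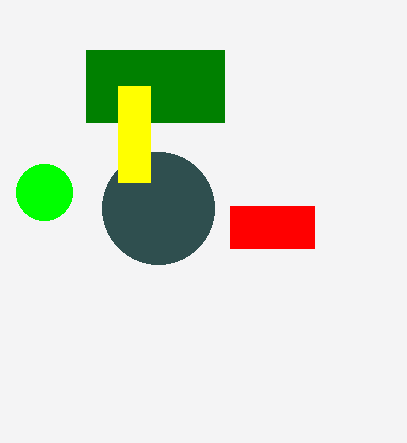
px0_1 = 230
py0_1 = 206
px1_1 = 314
py1_1 = 248
center_x_2 = 44
center_y_2 = 192
radius_2 = 28
px0_3 = 86
py0_3 = 50
px1_3 = 224
py1_3 = 122
center_x_4 = 158
center_y_4 = 208
radius_4 = 56
px0_5 = 118
py0_5 = 86
px1_5 = 150
py1_5 = 182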